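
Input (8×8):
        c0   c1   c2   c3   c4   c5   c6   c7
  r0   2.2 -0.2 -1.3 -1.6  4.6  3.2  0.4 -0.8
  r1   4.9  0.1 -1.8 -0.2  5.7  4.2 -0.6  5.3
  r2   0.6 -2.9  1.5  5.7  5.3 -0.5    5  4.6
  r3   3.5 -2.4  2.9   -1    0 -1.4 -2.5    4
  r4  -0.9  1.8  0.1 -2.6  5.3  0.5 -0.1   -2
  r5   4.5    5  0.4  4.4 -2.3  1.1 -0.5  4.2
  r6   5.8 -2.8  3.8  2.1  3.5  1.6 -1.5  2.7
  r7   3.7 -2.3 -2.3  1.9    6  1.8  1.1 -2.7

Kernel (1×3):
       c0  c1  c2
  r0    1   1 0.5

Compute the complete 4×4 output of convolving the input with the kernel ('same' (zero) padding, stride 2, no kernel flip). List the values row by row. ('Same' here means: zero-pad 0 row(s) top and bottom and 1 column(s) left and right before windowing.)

2.1 -2.3 4.6 3.2
-0.85 1.45 10.75 6.8
0 0.6 2.95 -0.6
4.4 2.05 6.4 1.45

Output[0,0]: The receptive field on the zero-padded input at this output position is [0 2.2 -0.2]. Elementwise product with the kernel and sum: 0·1 + 2.2·1 + -0.2·0.5.
Output[0,1]: The receptive field on the zero-padded input at this output position is [-0.2 -1.3 -1.6]. Elementwise product with the kernel and sum: -0.2·1 + -1.3·1 + -1.6·0.5.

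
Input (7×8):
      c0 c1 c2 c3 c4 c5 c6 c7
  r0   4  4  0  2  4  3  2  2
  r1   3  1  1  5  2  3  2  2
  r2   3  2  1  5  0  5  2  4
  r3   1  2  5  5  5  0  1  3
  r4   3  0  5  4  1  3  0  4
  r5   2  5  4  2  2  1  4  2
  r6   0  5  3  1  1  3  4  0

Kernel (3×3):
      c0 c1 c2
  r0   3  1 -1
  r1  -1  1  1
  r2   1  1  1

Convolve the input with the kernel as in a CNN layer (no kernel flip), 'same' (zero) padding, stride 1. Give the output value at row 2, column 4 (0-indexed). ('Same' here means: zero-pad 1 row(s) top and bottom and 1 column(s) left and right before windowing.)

The receptive field on the zero-padded input at this output position is [5 2 3 / 5 0 5 / 5 5 0]. Elementwise product with the kernel and sum: 5·3 + 2·1 + 3·-1 + 5·-1 + 0·1 + 5·1 + 5·1 + 5·1 + 0·1.

24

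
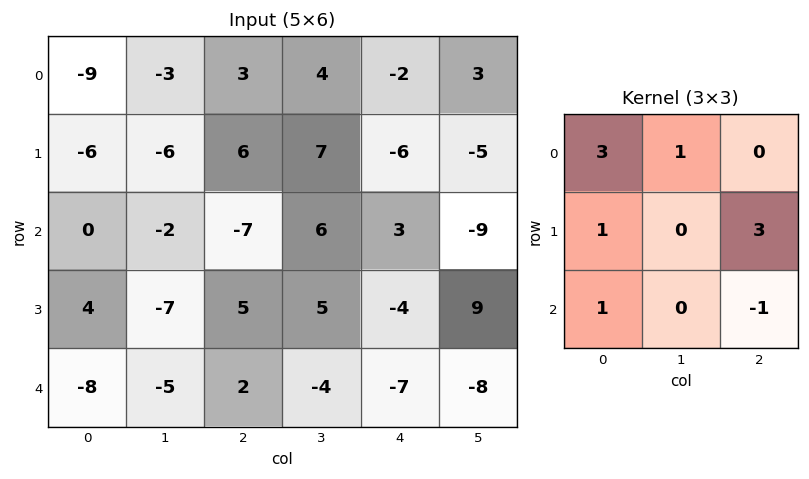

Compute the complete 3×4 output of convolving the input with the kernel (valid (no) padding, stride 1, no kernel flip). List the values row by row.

-11 1 -9 17
-46 -8 36 -10
7 -6 -13 57

Output[0,0]: The receptive field on the input at this output position is [-9 -3 3 / -6 -6 6 / 0 -2 -7]. Elementwise product with the kernel and sum: -9·3 + -3·1 + -6·1 + 6·3 + 0·1 + -7·-1.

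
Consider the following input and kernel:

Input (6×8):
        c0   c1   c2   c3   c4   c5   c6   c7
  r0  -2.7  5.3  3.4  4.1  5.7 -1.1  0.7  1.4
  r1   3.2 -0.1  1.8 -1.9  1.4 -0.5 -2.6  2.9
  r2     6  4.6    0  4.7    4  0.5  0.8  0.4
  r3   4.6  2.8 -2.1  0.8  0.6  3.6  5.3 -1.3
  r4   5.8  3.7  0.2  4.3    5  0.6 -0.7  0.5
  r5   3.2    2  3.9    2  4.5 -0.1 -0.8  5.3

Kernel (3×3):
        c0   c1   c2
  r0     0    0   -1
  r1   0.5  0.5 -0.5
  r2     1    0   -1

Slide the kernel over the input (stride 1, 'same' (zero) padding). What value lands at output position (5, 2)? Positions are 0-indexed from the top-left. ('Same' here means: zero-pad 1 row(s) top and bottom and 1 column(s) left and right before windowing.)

The receptive field on the zero-padded input at this output position is [3.7 0.2 4.3 / 2 3.9 2 / 0 0 0]. Elementwise product with the kernel and sum: 4.3·-1 + 2·0.5 + 3.9·0.5 + 2·-0.5 + 0·1 + 0·-1.

-2.35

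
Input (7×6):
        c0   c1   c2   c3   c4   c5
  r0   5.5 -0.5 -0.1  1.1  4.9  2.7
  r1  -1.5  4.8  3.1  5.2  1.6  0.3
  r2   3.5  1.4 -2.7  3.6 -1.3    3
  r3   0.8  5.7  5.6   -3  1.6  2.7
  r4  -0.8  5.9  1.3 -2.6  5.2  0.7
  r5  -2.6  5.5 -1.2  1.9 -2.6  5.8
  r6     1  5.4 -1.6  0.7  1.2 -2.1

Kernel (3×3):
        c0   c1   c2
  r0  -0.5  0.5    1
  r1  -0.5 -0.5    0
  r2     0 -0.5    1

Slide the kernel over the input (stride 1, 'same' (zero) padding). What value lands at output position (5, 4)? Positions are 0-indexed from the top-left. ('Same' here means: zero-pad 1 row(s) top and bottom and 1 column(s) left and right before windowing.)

2.25

The receptive field on the zero-padded input at this output position is [-2.6 5.2 0.7 / 1.9 -2.6 5.8 / 0.7 1.2 -2.1]. Elementwise product with the kernel and sum: -2.6·-0.5 + 5.2·0.5 + 0.7·1 + 1.9·-0.5 + -2.6·-0.5 + 1.2·-0.5 + -2.1·1.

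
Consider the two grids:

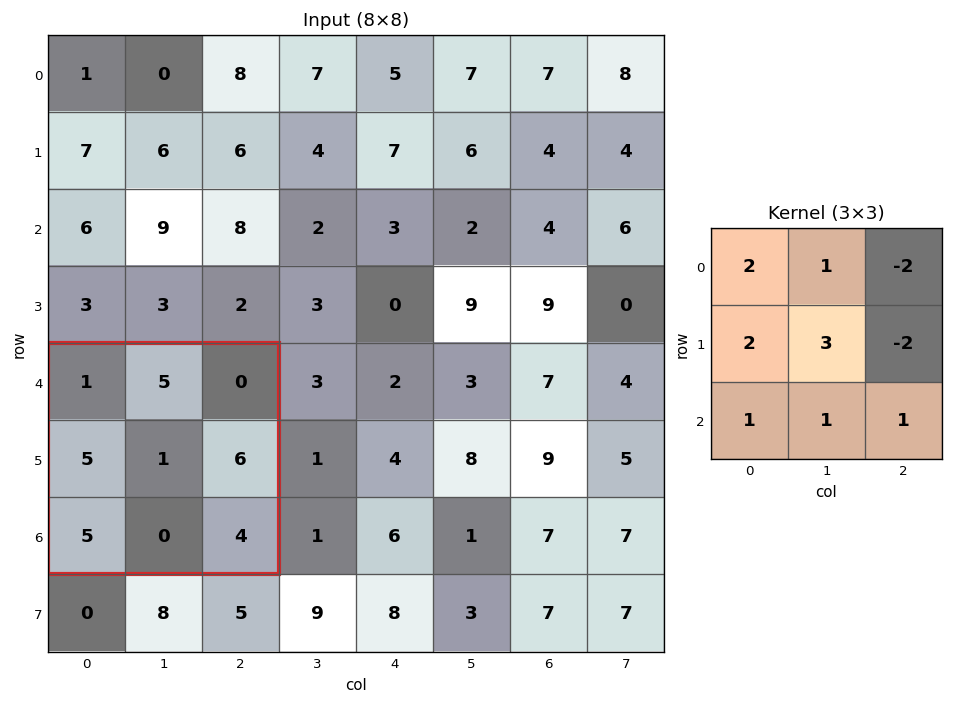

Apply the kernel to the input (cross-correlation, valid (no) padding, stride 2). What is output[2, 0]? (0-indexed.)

17

The receptive field on the input at this output position is [1 5 0 / 5 1 6 / 5 0 4]. Elementwise product with the kernel and sum: 1·2 + 5·1 + 0·-2 + 5·2 + 1·3 + 6·-2 + 5·1 + 0·1 + 4·1.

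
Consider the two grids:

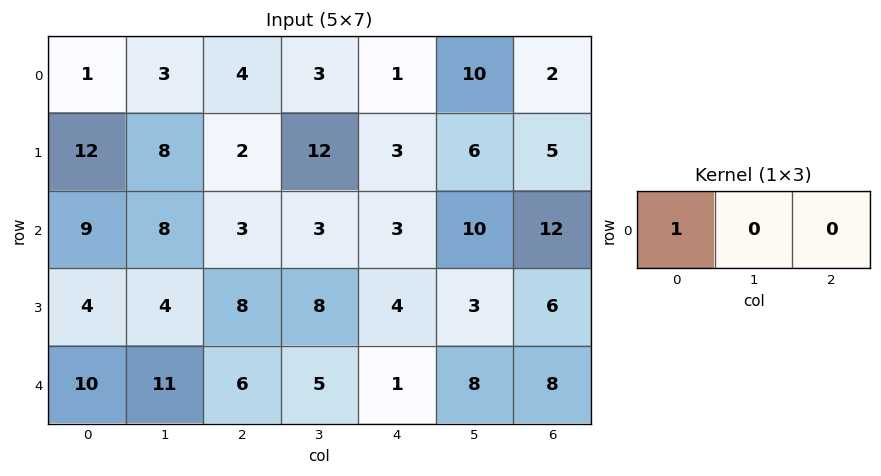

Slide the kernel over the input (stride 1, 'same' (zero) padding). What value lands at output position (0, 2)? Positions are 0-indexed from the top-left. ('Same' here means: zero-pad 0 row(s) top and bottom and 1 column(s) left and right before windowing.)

3

The receptive field on the zero-padded input at this output position is [3 4 3]. Elementwise product with the kernel and sum: 3·1.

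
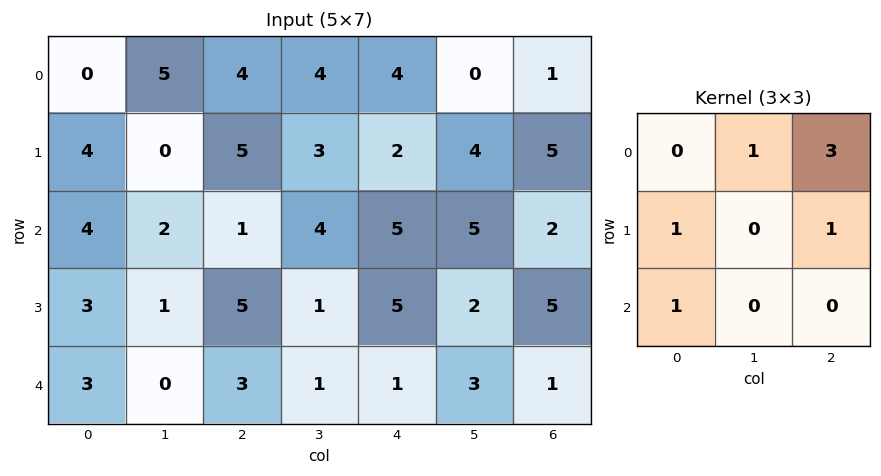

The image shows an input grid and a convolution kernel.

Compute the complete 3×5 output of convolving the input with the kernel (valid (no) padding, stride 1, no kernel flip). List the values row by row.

Output[0,0]: The receptive field on the input at this output position is [0 5 4 / 4 0 5 / 4 2 1]. Elementwise product with the kernel and sum: 5·1 + 4·3 + 4·1 + 5·1 + 4·1.
Output[0,1]: The receptive field on the input at this output position is [5 4 4 / 0 5 3 / 2 1 4]. Elementwise product with the kernel and sum: 4·1 + 4·3 + 0·1 + 3·1 + 2·1.

30 21 24 15 15
23 21 20 24 31
16 15 32 24 22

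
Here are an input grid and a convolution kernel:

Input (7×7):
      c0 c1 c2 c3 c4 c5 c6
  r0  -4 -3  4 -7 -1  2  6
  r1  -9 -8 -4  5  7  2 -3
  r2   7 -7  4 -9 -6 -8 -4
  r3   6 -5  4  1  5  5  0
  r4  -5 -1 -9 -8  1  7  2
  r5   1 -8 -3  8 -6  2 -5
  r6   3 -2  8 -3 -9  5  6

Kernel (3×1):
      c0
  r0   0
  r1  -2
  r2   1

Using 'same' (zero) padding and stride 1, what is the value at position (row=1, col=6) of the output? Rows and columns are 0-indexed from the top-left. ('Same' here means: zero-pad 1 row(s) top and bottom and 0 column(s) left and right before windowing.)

The receptive field on the zero-padded input at this output position is [6 / -3 / -4]. Elementwise product with the kernel and sum: -3·-2 + -4·1.

2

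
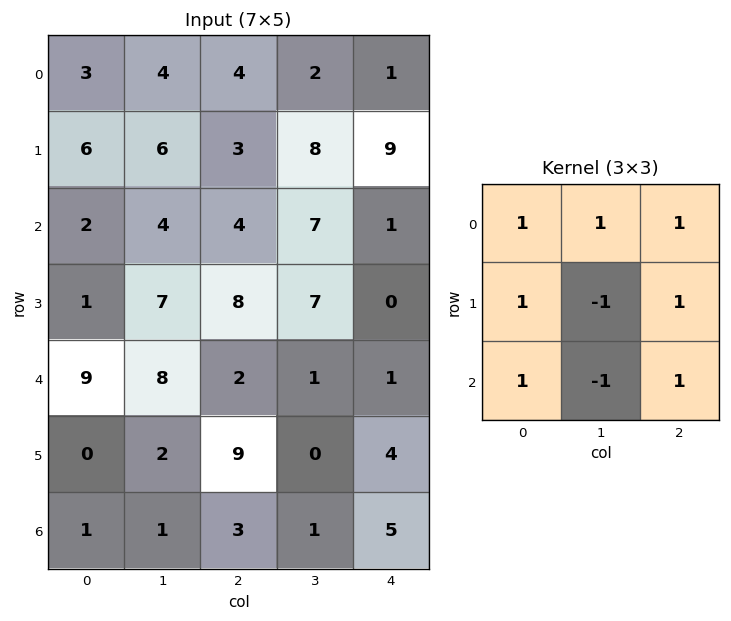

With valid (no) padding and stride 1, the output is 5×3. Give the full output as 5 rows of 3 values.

16 28 9
19 30 19
15 28 15
26 22 30
29 3 24

Output[0,0]: The receptive field on the input at this output position is [3 4 4 / 6 6 3 / 2 4 4]. Elementwise product with the kernel and sum: 3·1 + 4·1 + 4·1 + 6·1 + 6·-1 + 3·1 + 2·1 + 4·-1 + 4·1.
Output[0,1]: The receptive field on the input at this output position is [4 4 2 / 6 3 8 / 4 4 7]. Elementwise product with the kernel and sum: 4·1 + 4·1 + 2·1 + 6·1 + 3·-1 + 8·1 + 4·1 + 4·-1 + 7·1.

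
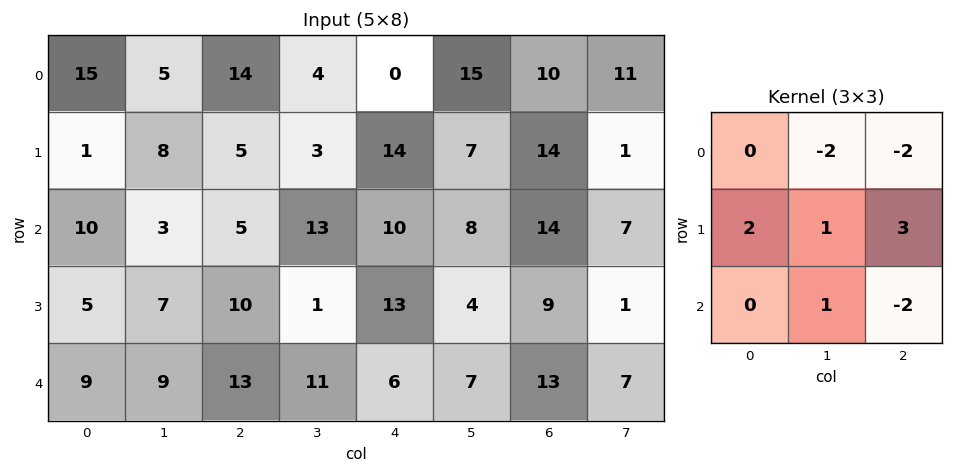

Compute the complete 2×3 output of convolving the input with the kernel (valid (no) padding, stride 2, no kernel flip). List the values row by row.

Output[0,0]: The receptive field on the input at this output position is [15 5 14 / 1 8 5 / 10 3 5]. Elementwise product with the kernel and sum: 5·-2 + 14·-2 + 1·2 + 8·1 + 5·3 + 3·1 + 5·-2.

-20 40 7
14 13 -6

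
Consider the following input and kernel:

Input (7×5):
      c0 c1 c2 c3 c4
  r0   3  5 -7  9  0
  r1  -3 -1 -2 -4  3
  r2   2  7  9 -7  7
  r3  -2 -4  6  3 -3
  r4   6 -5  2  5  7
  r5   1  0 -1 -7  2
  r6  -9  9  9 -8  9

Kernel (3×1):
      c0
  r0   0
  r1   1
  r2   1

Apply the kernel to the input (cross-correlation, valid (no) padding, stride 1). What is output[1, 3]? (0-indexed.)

-4

The receptive field on the input at this output position is [-4 / -7 / 3]. Elementwise product with the kernel and sum: -7·1 + 3·1.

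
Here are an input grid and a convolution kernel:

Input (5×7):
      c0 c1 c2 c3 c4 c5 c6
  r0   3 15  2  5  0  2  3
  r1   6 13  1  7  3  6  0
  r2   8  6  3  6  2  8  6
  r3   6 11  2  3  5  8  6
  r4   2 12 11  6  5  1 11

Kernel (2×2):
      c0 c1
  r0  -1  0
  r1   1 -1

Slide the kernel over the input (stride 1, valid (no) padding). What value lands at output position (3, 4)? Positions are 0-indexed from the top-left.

The receptive field on the input at this output position is [5 8 / 5 1]. Elementwise product with the kernel and sum: 5·-1 + 5·1 + 1·-1.

-1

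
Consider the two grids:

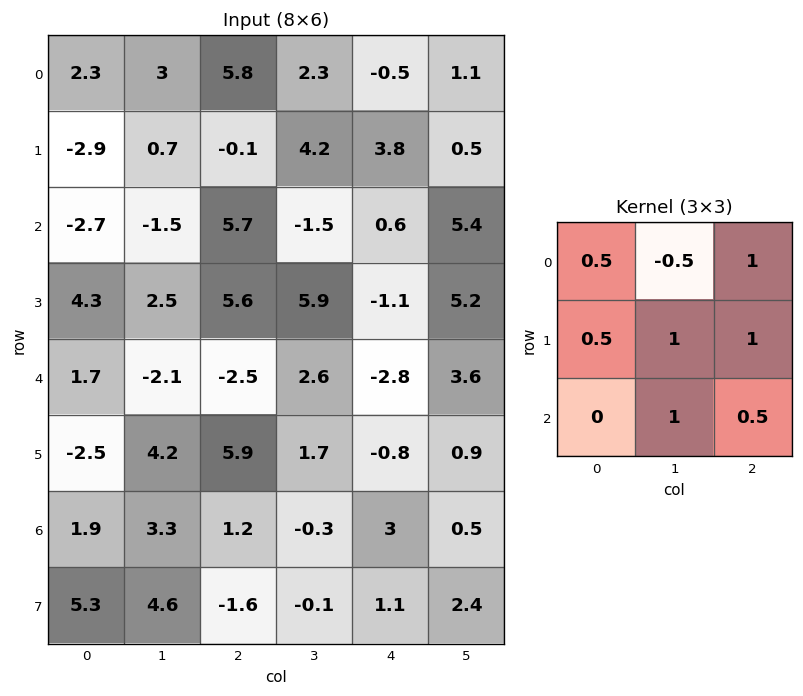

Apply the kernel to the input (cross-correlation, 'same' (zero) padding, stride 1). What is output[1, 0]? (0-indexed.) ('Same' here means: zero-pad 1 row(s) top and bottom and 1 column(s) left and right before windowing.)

-3.8

The receptive field on the zero-padded input at this output position is [0 2.3 3 / 0 -2.9 0.7 / 0 -2.7 -1.5]. Elementwise product with the kernel and sum: 0·0.5 + 2.3·-0.5 + 3·1 + 0·0.5 + -2.9·1 + 0.7·1 + -2.7·1 + -1.5·0.5.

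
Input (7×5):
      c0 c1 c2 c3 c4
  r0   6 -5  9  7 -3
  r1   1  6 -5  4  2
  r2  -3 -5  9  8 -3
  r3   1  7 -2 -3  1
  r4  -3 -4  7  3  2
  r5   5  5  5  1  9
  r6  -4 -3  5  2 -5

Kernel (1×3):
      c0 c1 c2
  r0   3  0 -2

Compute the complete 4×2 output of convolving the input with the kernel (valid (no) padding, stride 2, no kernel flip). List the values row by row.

Output[0,0]: The receptive field on the input at this output position is [6 -5 9]. Elementwise product with the kernel and sum: 6·3 + 9·-2.
Output[0,1]: The receptive field on the input at this output position is [9 7 -3]. Elementwise product with the kernel and sum: 9·3 + -3·-2.

0 33
-27 33
-23 17
-22 25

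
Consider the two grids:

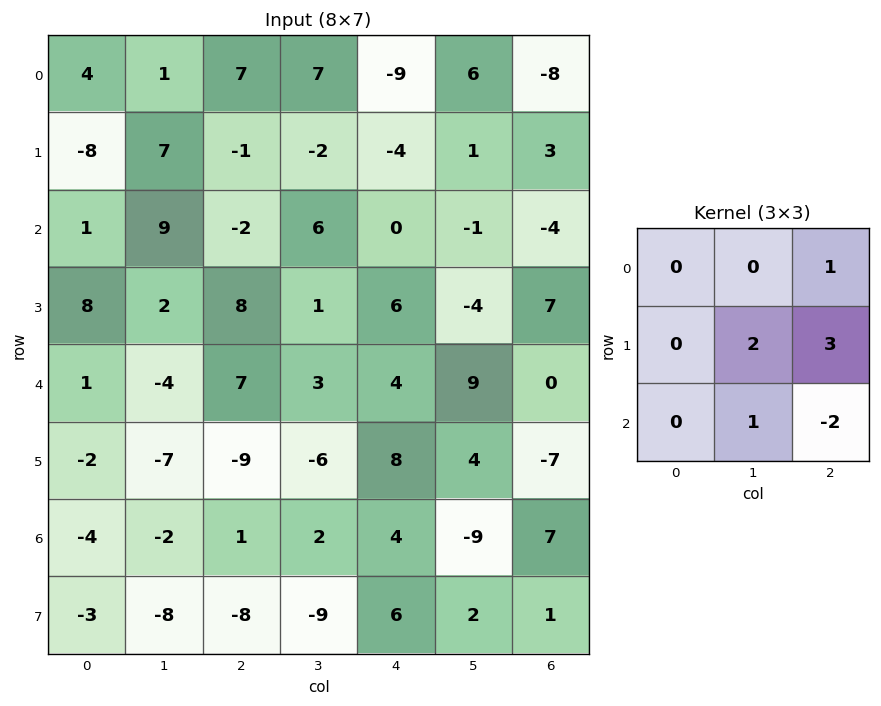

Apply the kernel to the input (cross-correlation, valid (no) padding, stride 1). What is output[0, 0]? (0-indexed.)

The receptive field on the input at this output position is [4 1 7 / -8 7 -1 / 1 9 -2]. Elementwise product with the kernel and sum: 7·1 + 7·2 + -1·3 + 9·1 + -2·-2.

31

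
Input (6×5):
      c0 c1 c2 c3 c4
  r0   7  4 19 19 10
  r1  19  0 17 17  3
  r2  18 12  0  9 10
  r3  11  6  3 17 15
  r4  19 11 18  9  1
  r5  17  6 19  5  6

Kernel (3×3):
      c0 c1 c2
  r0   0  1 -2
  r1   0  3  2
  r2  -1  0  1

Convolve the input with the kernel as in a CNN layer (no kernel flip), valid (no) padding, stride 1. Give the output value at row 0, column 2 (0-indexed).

66

The receptive field on the input at this output position is [19 19 10 / 17 17 3 / 0 9 10]. Elementwise product with the kernel and sum: 19·1 + 10·-2 + 17·3 + 3·2 + 0·-1 + 10·1.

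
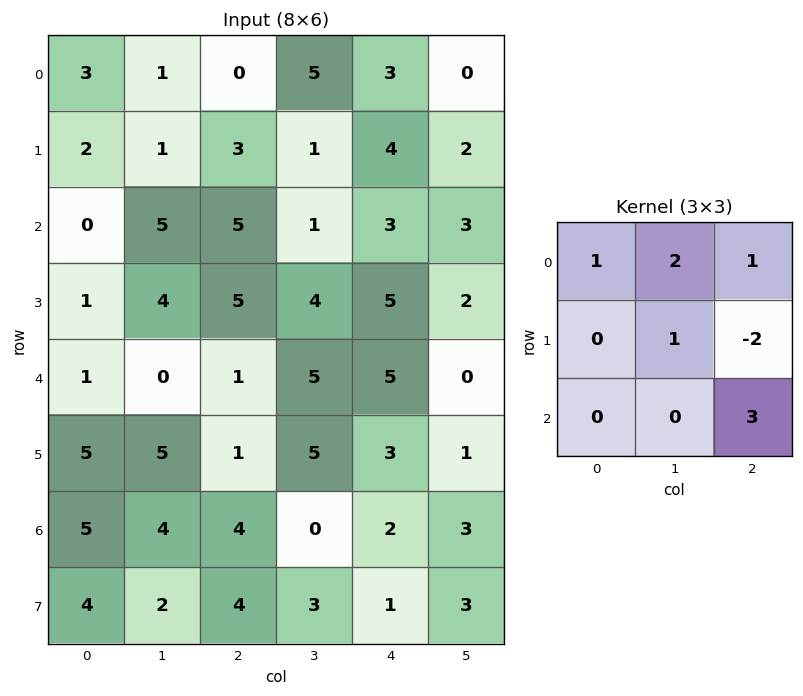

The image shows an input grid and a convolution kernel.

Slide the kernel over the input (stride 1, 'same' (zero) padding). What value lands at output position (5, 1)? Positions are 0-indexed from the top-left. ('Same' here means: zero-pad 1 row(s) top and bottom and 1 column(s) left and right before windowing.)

The receptive field on the zero-padded input at this output position is [1 0 1 / 5 5 1 / 5 4 4]. Elementwise product with the kernel and sum: 1·1 + 0·2 + 1·1 + 5·1 + 1·-2 + 4·3.

17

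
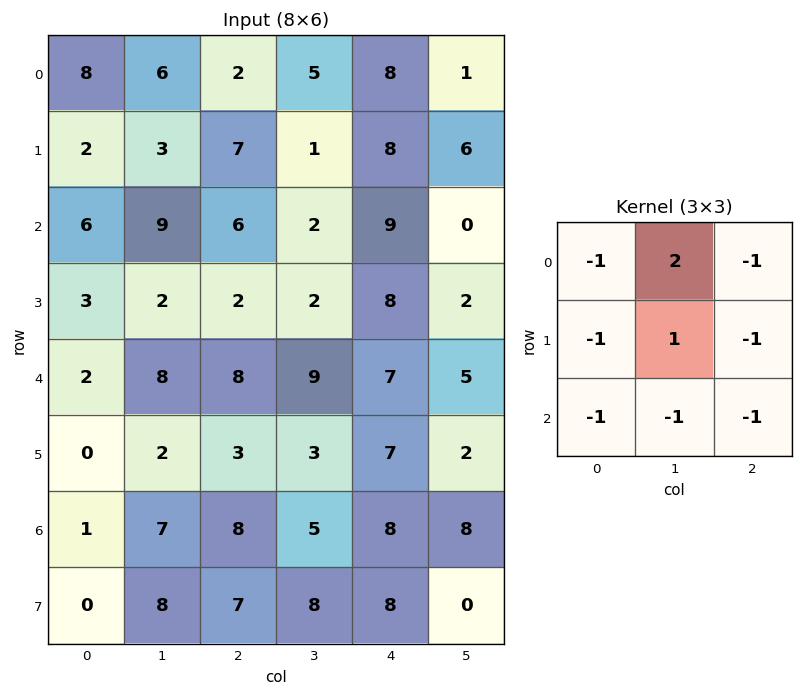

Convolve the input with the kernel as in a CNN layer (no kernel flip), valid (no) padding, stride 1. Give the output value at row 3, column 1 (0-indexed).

The receptive field on the input at this output position is [2 2 2 / 8 8 9 / 2 3 3]. Elementwise product with the kernel and sum: 2·-1 + 2·2 + 2·-1 + 8·-1 + 8·1 + 9·-1 + 2·-1 + 3·-1 + 3·-1.

-17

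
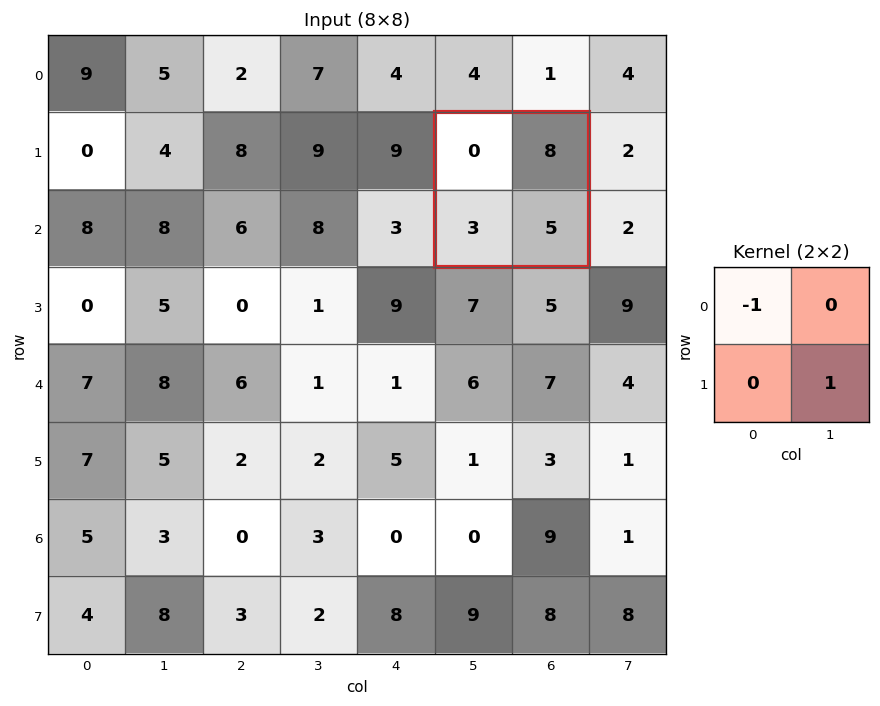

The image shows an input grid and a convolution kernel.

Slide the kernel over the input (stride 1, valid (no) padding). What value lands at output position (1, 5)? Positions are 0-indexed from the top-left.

5

The receptive field on the input at this output position is [0 8 / 3 5]. Elementwise product with the kernel and sum: 0·-1 + 5·1.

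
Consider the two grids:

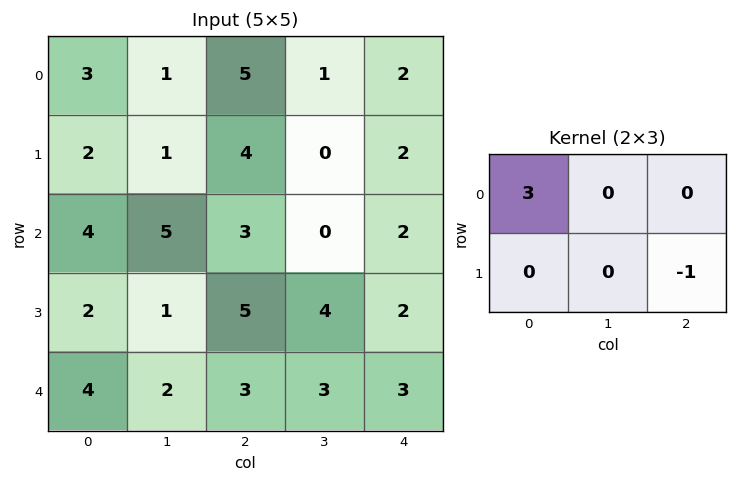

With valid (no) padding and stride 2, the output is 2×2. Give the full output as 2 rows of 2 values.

5 13
7 7

Output[0,0]: The receptive field on the input at this output position is [3 1 5 / 2 1 4]. Elementwise product with the kernel and sum: 3·3 + 4·-1.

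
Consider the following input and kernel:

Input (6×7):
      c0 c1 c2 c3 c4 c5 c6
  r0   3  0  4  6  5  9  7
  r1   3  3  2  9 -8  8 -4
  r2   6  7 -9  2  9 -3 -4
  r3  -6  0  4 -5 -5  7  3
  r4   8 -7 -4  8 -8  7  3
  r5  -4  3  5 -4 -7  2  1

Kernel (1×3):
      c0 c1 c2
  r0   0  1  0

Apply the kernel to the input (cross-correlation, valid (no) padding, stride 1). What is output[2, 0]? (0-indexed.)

7

The receptive field on the input at this output position is [6 7 -9]. Elementwise product with the kernel and sum: 7·1.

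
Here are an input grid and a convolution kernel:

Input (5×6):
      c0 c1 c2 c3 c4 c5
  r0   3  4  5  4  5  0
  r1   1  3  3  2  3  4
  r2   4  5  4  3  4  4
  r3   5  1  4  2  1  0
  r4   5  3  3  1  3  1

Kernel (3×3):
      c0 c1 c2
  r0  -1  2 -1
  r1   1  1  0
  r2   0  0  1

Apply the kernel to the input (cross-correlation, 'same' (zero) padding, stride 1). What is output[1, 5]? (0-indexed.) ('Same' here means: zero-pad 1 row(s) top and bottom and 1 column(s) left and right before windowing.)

2

The receptive field on the zero-padded input at this output position is [5 0 0 / 3 4 0 / 4 4 0]. Elementwise product with the kernel and sum: 5·-1 + 0·2 + 0·-1 + 3·1 + 4·1 + 0·1.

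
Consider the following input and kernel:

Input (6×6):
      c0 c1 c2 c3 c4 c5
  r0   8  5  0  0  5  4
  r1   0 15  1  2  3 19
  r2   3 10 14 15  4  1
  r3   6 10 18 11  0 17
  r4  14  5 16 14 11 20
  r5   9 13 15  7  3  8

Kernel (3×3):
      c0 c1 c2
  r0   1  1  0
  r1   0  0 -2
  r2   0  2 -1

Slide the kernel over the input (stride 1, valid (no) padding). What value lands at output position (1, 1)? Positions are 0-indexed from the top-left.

The receptive field on the input at this output position is [15 1 2 / 10 14 15 / 10 18 11]. Elementwise product with the kernel and sum: 15·1 + 1·1 + 15·-2 + 18·2 + 11·-1.

11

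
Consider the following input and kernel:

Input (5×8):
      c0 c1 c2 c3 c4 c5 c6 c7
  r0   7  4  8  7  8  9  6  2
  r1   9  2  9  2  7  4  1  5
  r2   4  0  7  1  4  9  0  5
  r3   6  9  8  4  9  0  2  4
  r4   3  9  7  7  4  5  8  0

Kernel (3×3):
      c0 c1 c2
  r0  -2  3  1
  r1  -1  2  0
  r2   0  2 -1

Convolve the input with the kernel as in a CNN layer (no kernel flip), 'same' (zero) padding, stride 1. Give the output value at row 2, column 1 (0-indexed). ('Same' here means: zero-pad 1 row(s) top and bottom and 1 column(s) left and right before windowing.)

The receptive field on the zero-padded input at this output position is [9 2 9 / 4 0 7 / 6 9 8]. Elementwise product with the kernel and sum: 9·-2 + 2·3 + 9·1 + 4·-1 + 0·2 + 9·2 + 8·-1.

3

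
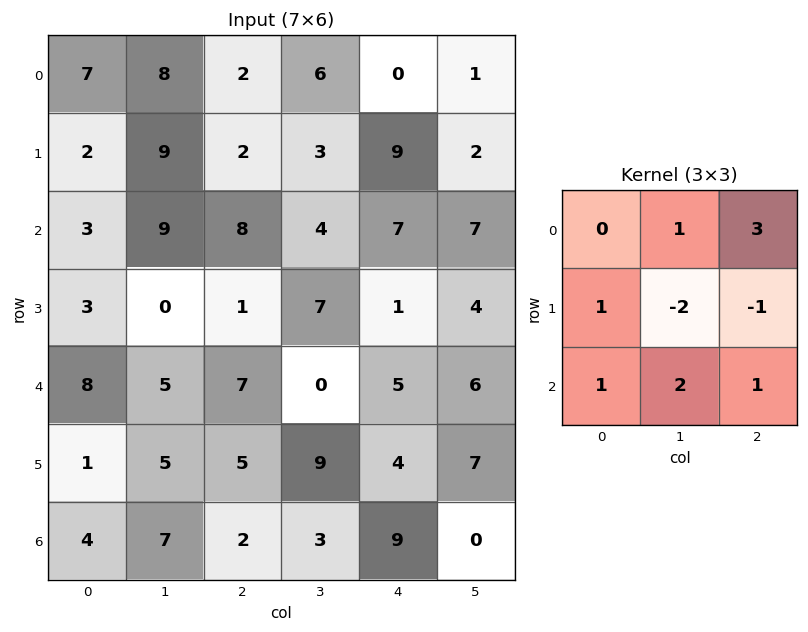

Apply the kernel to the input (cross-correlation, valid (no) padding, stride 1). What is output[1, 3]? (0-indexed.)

11

The receptive field on the input at this output position is [3 9 2 / 4 7 7 / 7 1 4]. Elementwise product with the kernel and sum: 9·1 + 2·3 + 4·1 + 7·-2 + 7·-1 + 7·1 + 1·2 + 4·1.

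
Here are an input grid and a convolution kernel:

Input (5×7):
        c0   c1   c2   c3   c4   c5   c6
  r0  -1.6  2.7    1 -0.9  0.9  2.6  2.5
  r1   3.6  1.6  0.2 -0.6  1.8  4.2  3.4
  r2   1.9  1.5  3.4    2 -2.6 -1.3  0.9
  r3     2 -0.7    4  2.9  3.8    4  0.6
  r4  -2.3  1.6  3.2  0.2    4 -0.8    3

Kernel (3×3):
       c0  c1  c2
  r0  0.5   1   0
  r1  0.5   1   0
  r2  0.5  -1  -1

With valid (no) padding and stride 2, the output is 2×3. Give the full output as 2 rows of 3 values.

1.35 1.4 7.25
-3.2 6 3.1

Output[0,0]: The receptive field on the input at this output position is [-1.6 2.7 1 / 3.6 1.6 0.2 / 1.9 1.5 3.4]. Elementwise product with the kernel and sum: -1.6·0.5 + 2.7·1 + 3.6·0.5 + 1.6·1 + 1.9·0.5 + 1.5·-1 + 3.4·-1.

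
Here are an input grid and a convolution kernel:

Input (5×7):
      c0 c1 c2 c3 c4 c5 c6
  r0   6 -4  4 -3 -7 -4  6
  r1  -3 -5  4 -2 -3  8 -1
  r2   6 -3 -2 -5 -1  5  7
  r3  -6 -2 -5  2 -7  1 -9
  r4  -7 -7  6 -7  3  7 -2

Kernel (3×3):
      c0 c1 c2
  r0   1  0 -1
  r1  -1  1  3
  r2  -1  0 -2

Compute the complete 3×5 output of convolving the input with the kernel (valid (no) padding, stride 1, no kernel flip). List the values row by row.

Output[0,0]: The receptive field on the input at this output position is [6 -4 4 / -3 -5 4 / 6 -3 -2]. Elementwise product with the kernel and sum: 6·1 + 4·-1 + -3·-1 + -5·1 + 4·3 + 6·-1 + -2·-2.
Output[0,1]: The receptive field on the input at this output position is [-4 4 -3 / -5 4 -2 / -3 -2 -5]. Elementwise product with the kernel and sum: -4·1 + -3·-1 + -5·-1 + 4·1 + -2·3 + -3·-1 + -5·-2.

10 15 0 19 -18
-6 -19 20 5 50
-8 26 -27 -23 -26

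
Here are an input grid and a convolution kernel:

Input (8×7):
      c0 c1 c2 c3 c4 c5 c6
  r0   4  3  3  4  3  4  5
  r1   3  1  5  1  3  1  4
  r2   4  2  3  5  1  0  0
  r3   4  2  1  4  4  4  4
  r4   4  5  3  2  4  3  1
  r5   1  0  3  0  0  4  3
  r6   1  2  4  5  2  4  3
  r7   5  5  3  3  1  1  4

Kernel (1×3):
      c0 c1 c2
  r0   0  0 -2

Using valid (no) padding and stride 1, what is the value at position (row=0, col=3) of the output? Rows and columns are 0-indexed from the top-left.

-8

The receptive field on the input at this output position is [4 3 4]. Elementwise product with the kernel and sum: 4·-2.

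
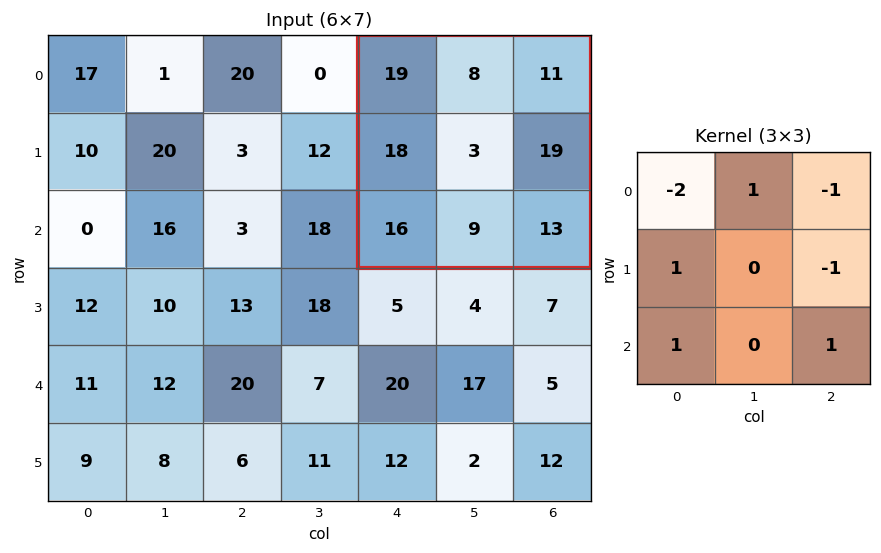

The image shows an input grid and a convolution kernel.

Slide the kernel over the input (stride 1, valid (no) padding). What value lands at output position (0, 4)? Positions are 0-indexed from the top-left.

The receptive field on the input at this output position is [19 8 11 / 18 3 19 / 16 9 13]. Elementwise product with the kernel and sum: 19·-2 + 8·1 + 11·-1 + 18·1 + 19·-1 + 16·1 + 13·1.

-13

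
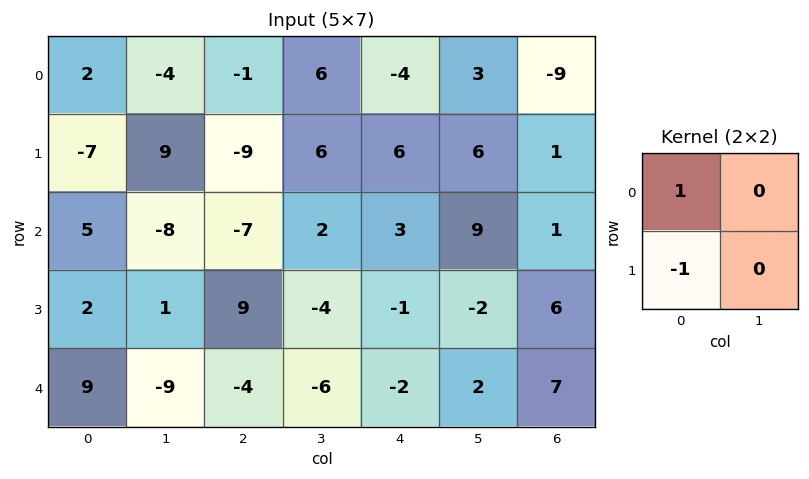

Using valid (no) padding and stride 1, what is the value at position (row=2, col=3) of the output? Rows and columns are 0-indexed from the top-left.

6

The receptive field on the input at this output position is [2 3 / -4 -1]. Elementwise product with the kernel and sum: 2·1 + -4·-1.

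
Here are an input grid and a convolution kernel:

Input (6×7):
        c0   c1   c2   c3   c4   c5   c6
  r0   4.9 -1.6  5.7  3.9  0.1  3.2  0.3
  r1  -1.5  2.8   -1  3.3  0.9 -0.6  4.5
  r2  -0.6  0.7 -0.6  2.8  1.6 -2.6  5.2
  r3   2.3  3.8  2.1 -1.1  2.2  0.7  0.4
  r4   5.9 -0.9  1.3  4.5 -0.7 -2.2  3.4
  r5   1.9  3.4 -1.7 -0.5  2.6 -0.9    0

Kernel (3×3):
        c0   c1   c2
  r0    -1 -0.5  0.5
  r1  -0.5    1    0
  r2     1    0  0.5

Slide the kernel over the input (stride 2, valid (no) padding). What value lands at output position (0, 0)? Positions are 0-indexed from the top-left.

The receptive field on the input at this output position is [4.9 -1.6 5.7 / -1.5 2.8 -1 / -0.6 0.7 -0.6]. Elementwise product with the kernel and sum: 4.9·-1 + -1.6·-0.5 + 5.7·0.5 + -1.5·-0.5 + 2.8·1 + -0.6·1 + -0.6·0.5.

1.4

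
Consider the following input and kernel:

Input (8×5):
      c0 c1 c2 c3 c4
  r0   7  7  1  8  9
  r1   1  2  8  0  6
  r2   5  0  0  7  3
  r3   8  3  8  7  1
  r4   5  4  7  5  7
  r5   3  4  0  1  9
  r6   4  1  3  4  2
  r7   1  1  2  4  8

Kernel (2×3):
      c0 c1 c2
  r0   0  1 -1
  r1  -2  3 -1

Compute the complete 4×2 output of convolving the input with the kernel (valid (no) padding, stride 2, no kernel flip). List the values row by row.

Output[0,0]: The receptive field on the input at this output position is [7 7 1 / 1 2 8]. Elementwise product with the kernel and sum: 7·1 + 1·-1 + 1·-2 + 2·3 + 8·-1.
Output[0,1]: The receptive field on the input at this output position is [1 8 9 / 8 0 6]. Elementwise product with the kernel and sum: 8·1 + 9·-1 + 8·-2 + 0·3 + 6·-1.

2 -23
-15 8
3 -8
-3 2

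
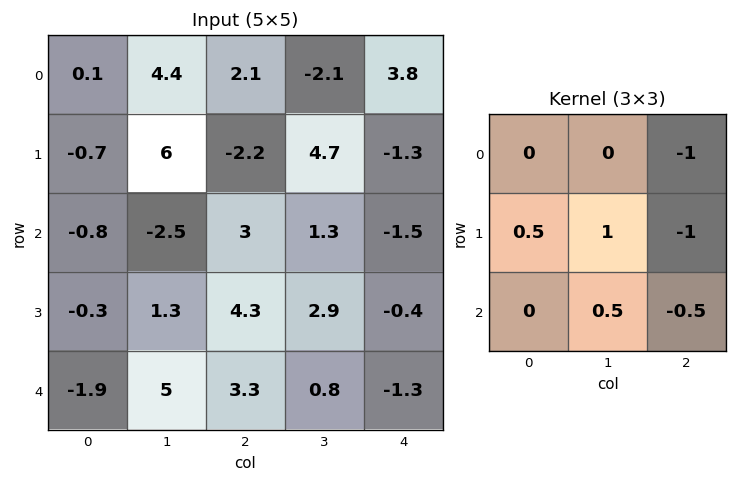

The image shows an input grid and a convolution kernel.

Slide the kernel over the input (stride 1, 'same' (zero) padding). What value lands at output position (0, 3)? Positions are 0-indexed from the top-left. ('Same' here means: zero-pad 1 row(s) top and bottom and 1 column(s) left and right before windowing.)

-1.85

The receptive field on the zero-padded input at this output position is [0 0 0 / 2.1 -2.1 3.8 / -2.2 4.7 -1.3]. Elementwise product with the kernel and sum: 0·-1 + 2.1·0.5 + -2.1·1 + 3.8·-1 + 4.7·0.5 + -1.3·-0.5.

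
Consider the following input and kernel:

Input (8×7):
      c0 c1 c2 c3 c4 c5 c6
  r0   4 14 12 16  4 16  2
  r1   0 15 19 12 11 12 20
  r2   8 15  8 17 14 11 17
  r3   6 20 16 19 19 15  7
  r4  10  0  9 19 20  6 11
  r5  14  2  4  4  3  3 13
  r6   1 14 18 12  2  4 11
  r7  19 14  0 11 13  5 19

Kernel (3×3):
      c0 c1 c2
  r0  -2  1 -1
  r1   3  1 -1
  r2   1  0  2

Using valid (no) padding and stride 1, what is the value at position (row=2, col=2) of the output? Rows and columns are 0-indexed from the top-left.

The receptive field on the input at this output position is [8 17 14 / 16 19 19 / 9 19 20]. Elementwise product with the kernel and sum: 8·-2 + 17·1 + 14·-1 + 16·3 + 19·1 + 19·-1 + 9·1 + 20·2.

84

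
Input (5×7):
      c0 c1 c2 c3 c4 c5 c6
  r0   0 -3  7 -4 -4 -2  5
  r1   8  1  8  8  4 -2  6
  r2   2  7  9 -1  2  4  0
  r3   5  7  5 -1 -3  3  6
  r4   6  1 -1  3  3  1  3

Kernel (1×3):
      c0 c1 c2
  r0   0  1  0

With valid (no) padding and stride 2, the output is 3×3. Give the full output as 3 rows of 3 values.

-3 -4 -2
7 -1 4
1 3 1

Output[0,0]: The receptive field on the input at this output position is [0 -3 7]. Elementwise product with the kernel and sum: -3·1.
Output[0,1]: The receptive field on the input at this output position is [7 -4 -4]. Elementwise product with the kernel and sum: -4·1.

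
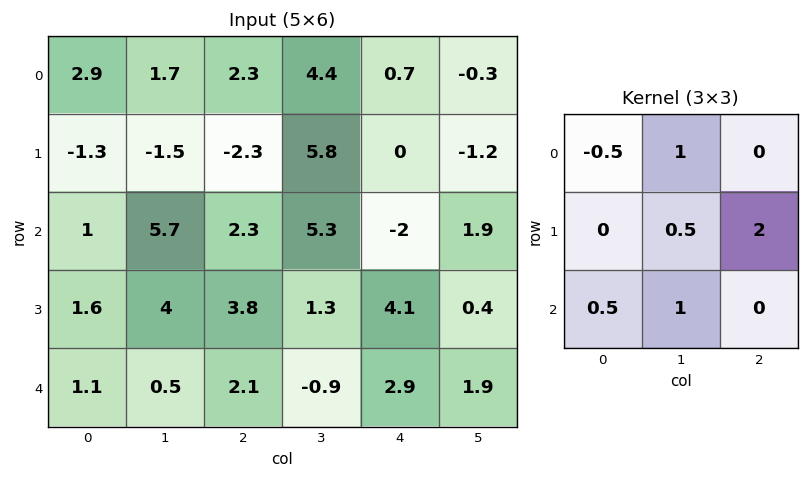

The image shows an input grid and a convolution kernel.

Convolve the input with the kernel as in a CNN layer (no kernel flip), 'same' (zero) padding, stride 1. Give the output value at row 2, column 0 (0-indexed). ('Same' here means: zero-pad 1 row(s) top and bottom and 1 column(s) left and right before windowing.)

The receptive field on the zero-padded input at this output position is [0 -1.3 -1.5 / 0 1 5.7 / 0 1.6 4]. Elementwise product with the kernel and sum: 0·-0.5 + -1.3·1 + 1·0.5 + 5.7·2 + 0·0.5 + 1.6·1.

12.2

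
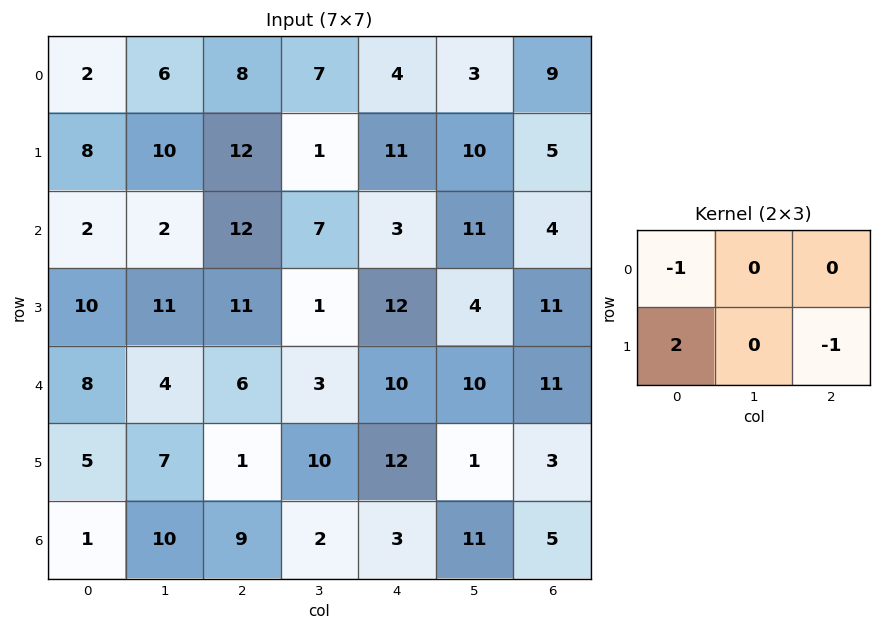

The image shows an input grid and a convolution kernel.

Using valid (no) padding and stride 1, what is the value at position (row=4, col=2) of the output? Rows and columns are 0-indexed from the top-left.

-16

The receptive field on the input at this output position is [6 3 10 / 1 10 12]. Elementwise product with the kernel and sum: 6·-1 + 1·2 + 12·-1.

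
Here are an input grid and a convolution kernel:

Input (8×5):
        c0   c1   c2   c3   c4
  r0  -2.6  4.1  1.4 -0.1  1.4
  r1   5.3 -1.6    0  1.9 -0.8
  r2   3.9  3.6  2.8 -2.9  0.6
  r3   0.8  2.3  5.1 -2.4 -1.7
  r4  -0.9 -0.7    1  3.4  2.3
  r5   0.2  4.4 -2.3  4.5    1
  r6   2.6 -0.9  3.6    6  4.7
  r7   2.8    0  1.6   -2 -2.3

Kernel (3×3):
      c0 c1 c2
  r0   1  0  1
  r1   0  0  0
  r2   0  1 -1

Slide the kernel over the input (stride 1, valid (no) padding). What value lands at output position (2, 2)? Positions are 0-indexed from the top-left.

4.5

The receptive field on the input at this output position is [2.8 -2.9 0.6 / 5.1 -2.4 -1.7 / 1 3.4 2.3]. Elementwise product with the kernel and sum: 2.8·1 + 0.6·1 + 3.4·1 + 2.3·-1.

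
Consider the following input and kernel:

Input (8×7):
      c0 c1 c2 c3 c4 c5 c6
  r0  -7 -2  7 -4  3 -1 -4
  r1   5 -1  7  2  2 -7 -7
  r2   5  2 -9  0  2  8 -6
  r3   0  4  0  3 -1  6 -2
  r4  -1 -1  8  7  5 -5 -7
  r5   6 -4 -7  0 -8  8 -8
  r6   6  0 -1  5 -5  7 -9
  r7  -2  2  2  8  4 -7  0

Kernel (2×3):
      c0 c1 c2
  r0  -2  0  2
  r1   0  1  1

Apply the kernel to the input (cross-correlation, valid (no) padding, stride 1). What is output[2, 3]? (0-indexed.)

The receptive field on the input at this output position is [0 2 8 / 3 -1 6]. Elementwise product with the kernel and sum: 0·-2 + 8·2 + -1·1 + 6·1.

21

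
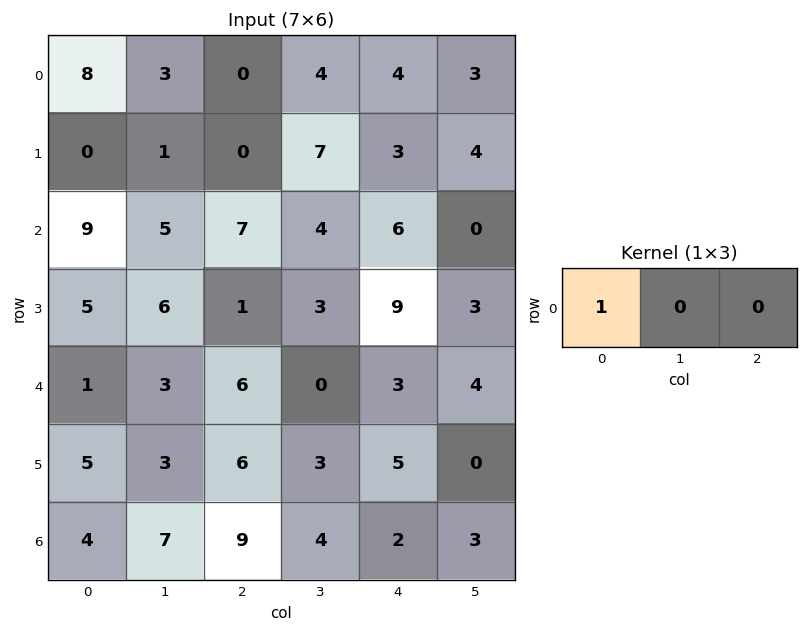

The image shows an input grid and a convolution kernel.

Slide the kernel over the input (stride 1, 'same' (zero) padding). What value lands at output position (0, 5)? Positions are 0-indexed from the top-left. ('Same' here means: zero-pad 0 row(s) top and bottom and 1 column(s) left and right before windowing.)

The receptive field on the zero-padded input at this output position is [4 3 0]. Elementwise product with the kernel and sum: 4·1.

4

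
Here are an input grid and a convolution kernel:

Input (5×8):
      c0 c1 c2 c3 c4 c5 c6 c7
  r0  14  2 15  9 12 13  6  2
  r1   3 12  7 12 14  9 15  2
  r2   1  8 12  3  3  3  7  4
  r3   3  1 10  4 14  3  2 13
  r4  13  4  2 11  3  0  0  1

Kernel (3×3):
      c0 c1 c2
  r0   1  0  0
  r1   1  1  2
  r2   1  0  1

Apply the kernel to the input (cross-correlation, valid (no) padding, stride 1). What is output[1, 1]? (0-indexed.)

The receptive field on the input at this output position is [12 7 12 / 8 12 3 / 1 10 4]. Elementwise product with the kernel and sum: 12·1 + 8·1 + 12·1 + 3·2 + 1·1 + 4·1.

43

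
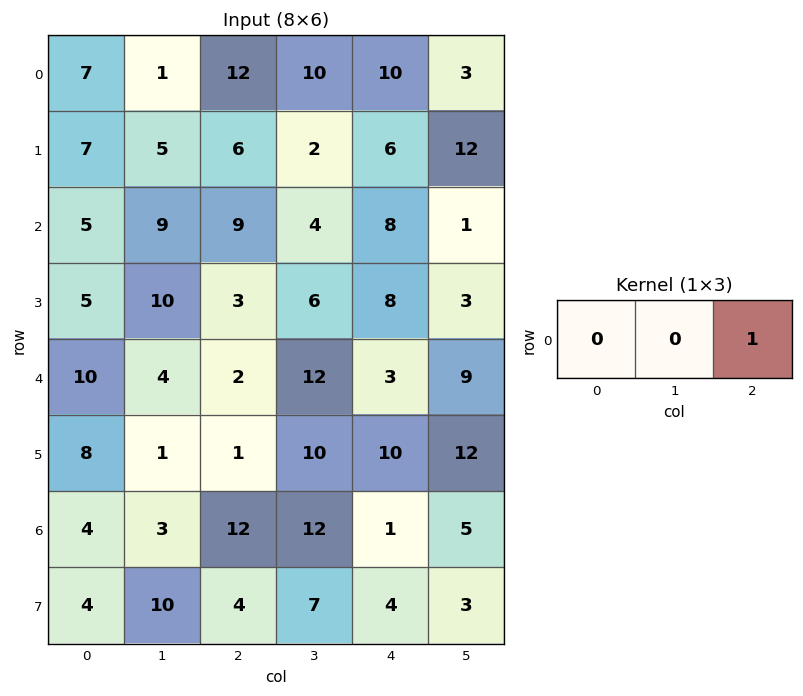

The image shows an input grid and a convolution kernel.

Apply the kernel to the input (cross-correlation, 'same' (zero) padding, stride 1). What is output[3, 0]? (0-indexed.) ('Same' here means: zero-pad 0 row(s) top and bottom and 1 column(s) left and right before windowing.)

The receptive field on the zero-padded input at this output position is [0 5 10]. Elementwise product with the kernel and sum: 10·1.

10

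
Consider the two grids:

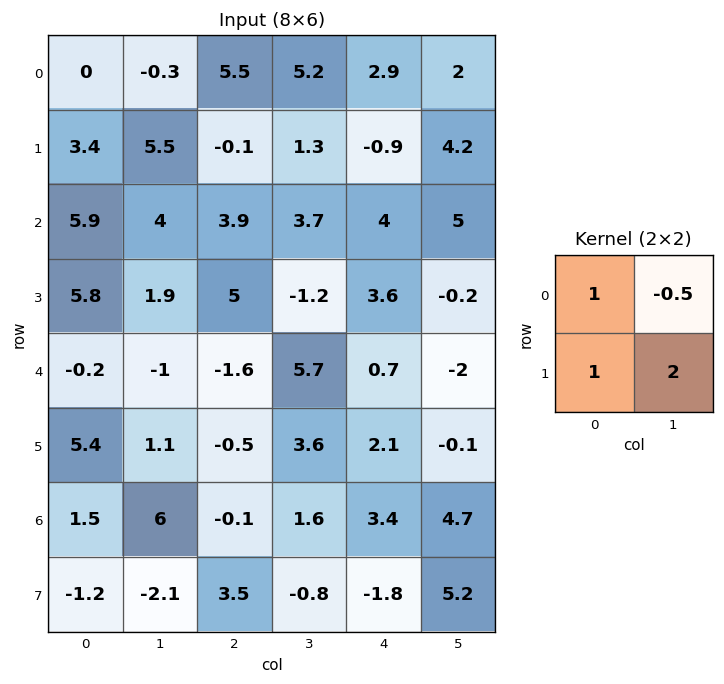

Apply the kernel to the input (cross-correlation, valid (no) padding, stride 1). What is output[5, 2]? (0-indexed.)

The receptive field on the input at this output position is [-0.5 3.6 / -0.1 1.6]. Elementwise product with the kernel and sum: -0.5·1 + 3.6·-0.5 + -0.1·1 + 1.6·2.

0.8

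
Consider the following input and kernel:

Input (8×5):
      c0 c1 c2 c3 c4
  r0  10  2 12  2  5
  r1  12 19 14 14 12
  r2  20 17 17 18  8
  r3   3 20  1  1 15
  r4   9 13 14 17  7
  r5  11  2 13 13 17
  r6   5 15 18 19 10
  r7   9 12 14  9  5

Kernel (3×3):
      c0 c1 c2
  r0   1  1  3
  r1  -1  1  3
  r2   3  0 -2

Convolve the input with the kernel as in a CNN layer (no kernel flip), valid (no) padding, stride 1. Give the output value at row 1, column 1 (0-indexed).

187

The receptive field on the input at this output position is [19 14 14 / 17 17 18 / 20 1 1]. Elementwise product with the kernel and sum: 19·1 + 14·1 + 14·3 + 17·-1 + 17·1 + 18·3 + 20·3 + 1·-2.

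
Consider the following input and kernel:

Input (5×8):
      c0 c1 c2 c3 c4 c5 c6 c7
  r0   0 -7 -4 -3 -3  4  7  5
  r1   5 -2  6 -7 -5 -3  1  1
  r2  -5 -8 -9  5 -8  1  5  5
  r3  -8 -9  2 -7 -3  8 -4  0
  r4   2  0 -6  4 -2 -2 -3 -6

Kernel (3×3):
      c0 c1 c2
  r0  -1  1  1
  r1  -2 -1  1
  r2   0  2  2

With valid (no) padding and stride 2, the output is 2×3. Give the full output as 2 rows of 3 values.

Output[0,0]: The receptive field on the input at this output position is [0 -7 -4 / 5 -2 6 / -5 -8 -9]. Elementwise product with the kernel and sum: 0·-1 + -7·1 + -4·1 + 5·-2 + -2·-1 + 6·1 + -8·2 + -9·2.

-47 -18 40
3 10 -2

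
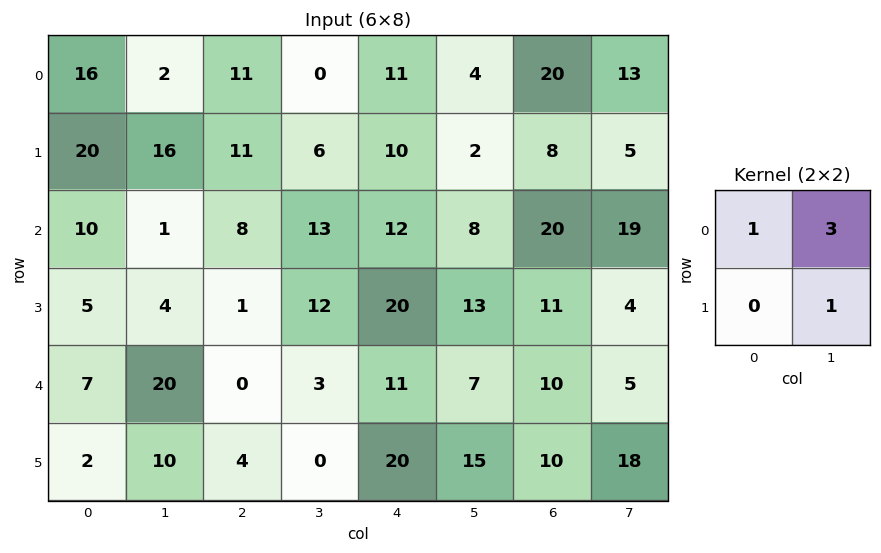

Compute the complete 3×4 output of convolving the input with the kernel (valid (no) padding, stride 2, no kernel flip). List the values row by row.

Output[0,0]: The receptive field on the input at this output position is [16 2 / 20 16]. Elementwise product with the kernel and sum: 16·1 + 2·3 + 16·1.
Output[0,1]: The receptive field on the input at this output position is [11 0 / 11 6]. Elementwise product with the kernel and sum: 11·1 + 0·3 + 6·1.

38 17 25 64
17 59 49 81
77 9 47 43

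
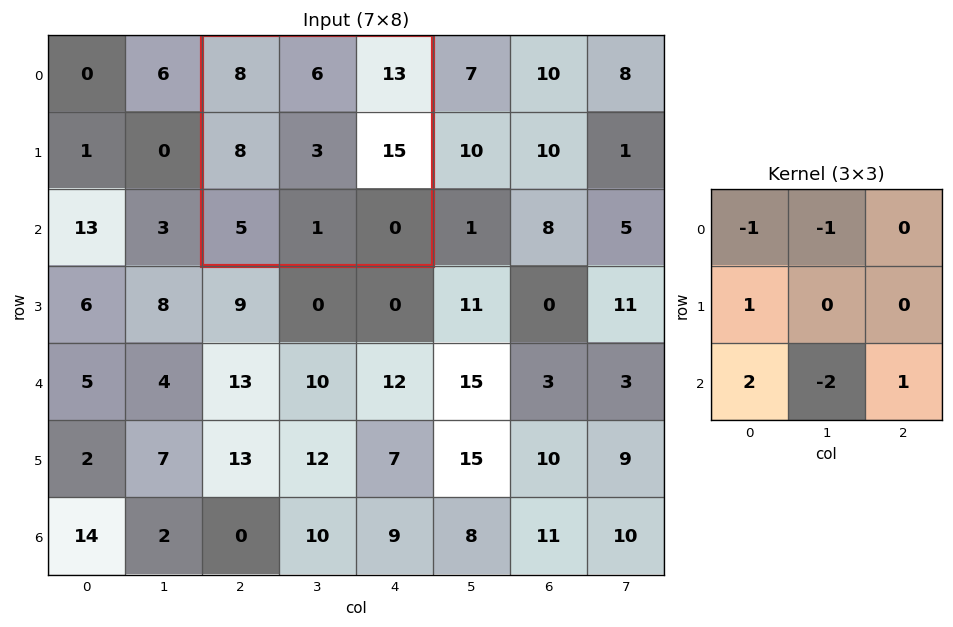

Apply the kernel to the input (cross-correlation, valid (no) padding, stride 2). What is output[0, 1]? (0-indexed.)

2

The receptive field on the input at this output position is [8 6 13 / 8 3 15 / 5 1 0]. Elementwise product with the kernel and sum: 8·-1 + 6·-1 + 8·1 + 5·2 + 1·-2 + 0·1.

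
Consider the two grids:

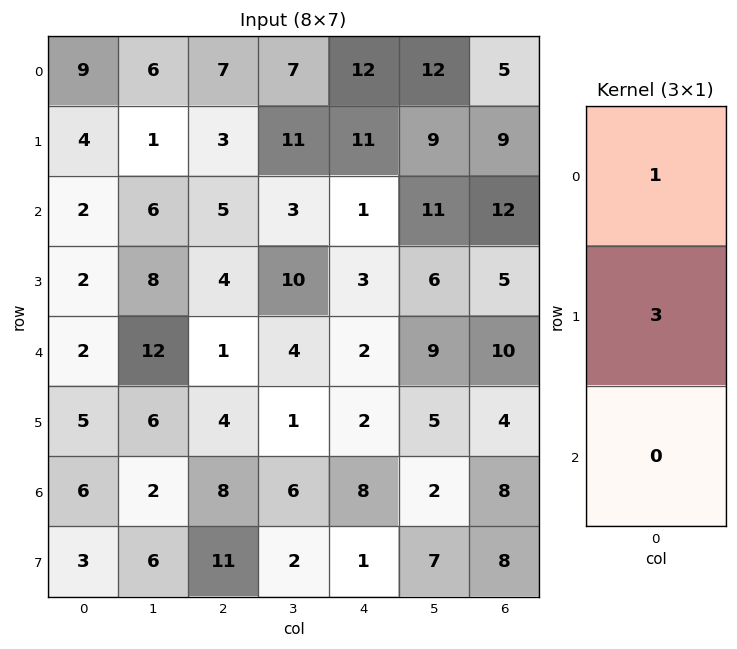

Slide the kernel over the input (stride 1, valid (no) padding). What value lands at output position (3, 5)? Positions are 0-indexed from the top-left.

33

The receptive field on the input at this output position is [6 / 9 / 5]. Elementwise product with the kernel and sum: 6·1 + 9·3.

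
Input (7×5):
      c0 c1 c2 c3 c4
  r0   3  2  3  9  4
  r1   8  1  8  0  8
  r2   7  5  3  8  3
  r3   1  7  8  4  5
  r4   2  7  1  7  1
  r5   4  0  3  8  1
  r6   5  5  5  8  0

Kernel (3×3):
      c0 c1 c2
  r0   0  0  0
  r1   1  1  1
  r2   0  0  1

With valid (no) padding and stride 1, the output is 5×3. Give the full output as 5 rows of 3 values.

20 17 19
23 20 19
17 26 18
13 23 10
12 19 12

Output[0,0]: The receptive field on the input at this output position is [3 2 3 / 8 1 8 / 7 5 3]. Elementwise product with the kernel and sum: 8·1 + 1·1 + 8·1 + 3·1.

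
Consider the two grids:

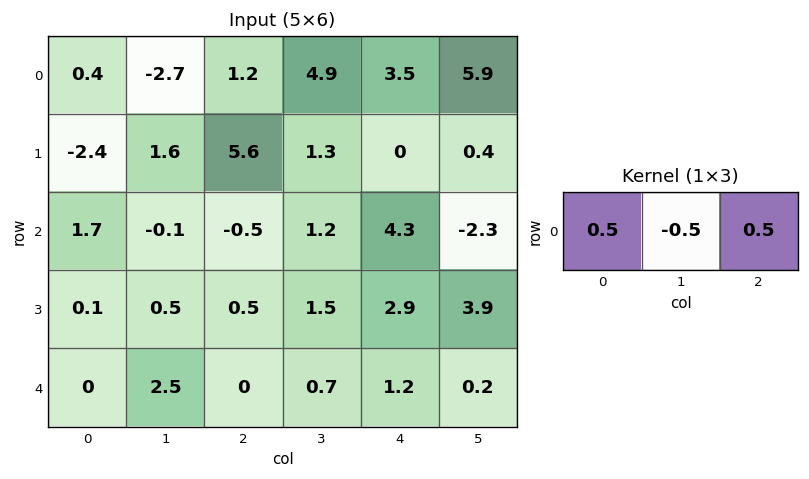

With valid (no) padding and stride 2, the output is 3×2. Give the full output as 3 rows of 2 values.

Output[0,0]: The receptive field on the input at this output position is [0.4 -2.7 1.2]. Elementwise product with the kernel and sum: 0.4·0.5 + -2.7·-0.5 + 1.2·0.5.

2.15 -0.1
0.65 1.3
-1.25 0.25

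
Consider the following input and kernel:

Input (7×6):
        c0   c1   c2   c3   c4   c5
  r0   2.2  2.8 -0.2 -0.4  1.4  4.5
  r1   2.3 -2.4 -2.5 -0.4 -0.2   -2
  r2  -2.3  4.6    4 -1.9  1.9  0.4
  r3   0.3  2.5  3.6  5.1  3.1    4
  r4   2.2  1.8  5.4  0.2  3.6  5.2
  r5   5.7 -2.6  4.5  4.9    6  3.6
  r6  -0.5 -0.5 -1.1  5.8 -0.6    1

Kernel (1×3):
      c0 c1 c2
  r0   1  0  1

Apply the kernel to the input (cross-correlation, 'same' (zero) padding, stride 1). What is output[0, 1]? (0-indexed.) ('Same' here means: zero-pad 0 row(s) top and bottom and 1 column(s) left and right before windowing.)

The receptive field on the zero-padded input at this output position is [2.2 2.8 -0.2]. Elementwise product with the kernel and sum: 2.2·1 + -0.2·1.

2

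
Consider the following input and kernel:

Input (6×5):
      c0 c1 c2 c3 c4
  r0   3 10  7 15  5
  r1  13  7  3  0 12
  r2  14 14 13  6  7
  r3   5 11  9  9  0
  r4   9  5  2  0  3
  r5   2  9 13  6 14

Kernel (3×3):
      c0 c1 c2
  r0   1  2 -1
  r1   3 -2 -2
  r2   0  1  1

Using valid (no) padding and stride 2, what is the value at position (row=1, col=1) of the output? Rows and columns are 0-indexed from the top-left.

30

The receptive field on the input at this output position is [13 6 7 / 9 9 0 / 2 0 3]. Elementwise product with the kernel and sum: 13·1 + 6·2 + 7·-1 + 9·3 + 9·-2 + 0·-2 + 0·1 + 3·1.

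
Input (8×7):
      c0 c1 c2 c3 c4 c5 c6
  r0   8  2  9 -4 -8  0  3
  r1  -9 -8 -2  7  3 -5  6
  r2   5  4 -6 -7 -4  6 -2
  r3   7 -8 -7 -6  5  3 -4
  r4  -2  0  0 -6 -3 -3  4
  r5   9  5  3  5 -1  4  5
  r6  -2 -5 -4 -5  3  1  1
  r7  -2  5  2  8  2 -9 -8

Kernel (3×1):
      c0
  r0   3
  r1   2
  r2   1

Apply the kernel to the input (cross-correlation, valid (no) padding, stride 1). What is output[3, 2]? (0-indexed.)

The receptive field on the input at this output position is [-7 / 0 / 3]. Elementwise product with the kernel and sum: -7·3 + 0·2 + 3·1.

-18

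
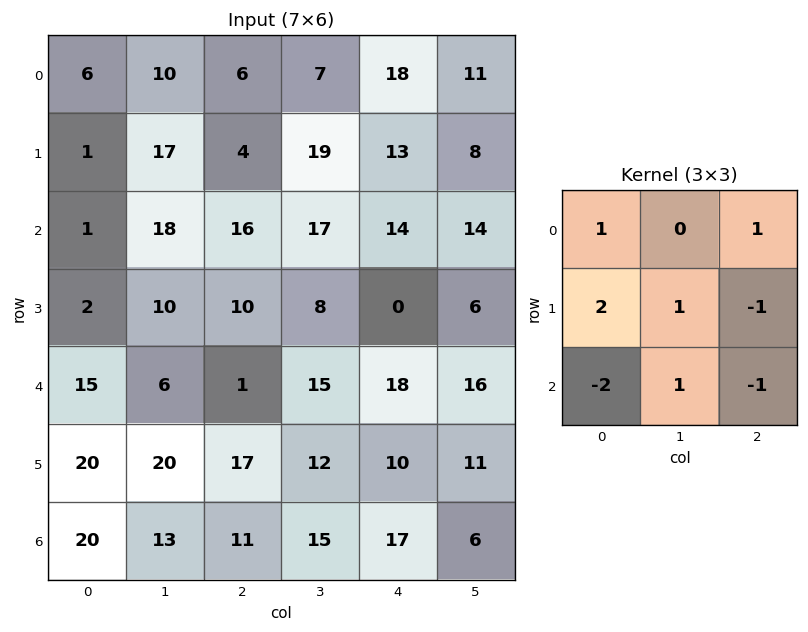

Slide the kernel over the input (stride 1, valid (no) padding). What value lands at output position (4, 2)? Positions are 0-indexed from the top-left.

The receptive field on the input at this output position is [1 15 18 / 17 12 10 / 11 15 17]. Elementwise product with the kernel and sum: 1·1 + 18·1 + 17·2 + 12·1 + 10·-1 + 11·-2 + 15·1 + 17·-1.

31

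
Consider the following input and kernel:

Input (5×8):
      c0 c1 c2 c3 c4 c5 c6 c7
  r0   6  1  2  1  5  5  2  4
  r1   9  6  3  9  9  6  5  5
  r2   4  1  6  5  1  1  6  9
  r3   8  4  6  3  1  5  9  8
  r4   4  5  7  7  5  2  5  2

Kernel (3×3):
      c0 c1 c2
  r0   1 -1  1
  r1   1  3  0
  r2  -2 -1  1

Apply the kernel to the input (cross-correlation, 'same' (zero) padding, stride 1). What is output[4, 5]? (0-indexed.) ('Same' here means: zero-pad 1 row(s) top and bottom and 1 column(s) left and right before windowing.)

16

The receptive field on the zero-padded input at this output position is [1 5 9 / 5 2 5 / 0 0 0]. Elementwise product with the kernel and sum: 1·1 + 5·-1 + 9·1 + 5·1 + 2·3 + 0·-2 + 0·-1 + 0·1.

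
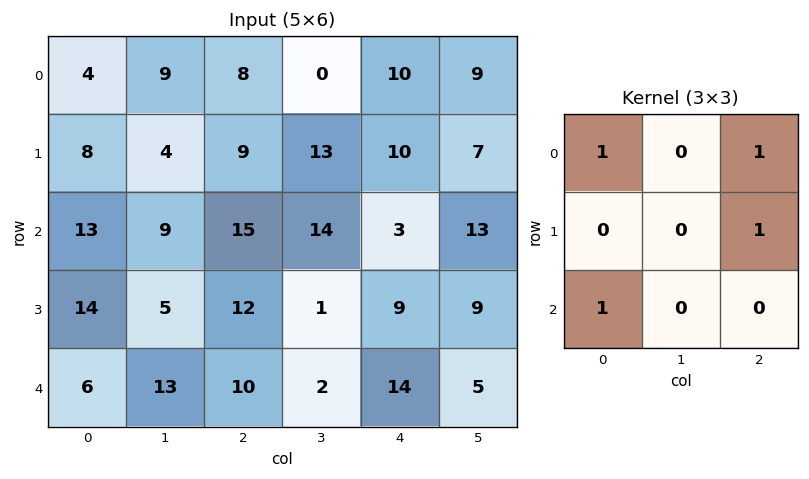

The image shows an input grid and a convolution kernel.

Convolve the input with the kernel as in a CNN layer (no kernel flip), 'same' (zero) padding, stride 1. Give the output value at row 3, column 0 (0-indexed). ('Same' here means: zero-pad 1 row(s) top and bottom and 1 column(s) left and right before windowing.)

14

The receptive field on the zero-padded input at this output position is [0 13 9 / 0 14 5 / 0 6 13]. Elementwise product with the kernel and sum: 0·1 + 9·1 + 5·1 + 0·1.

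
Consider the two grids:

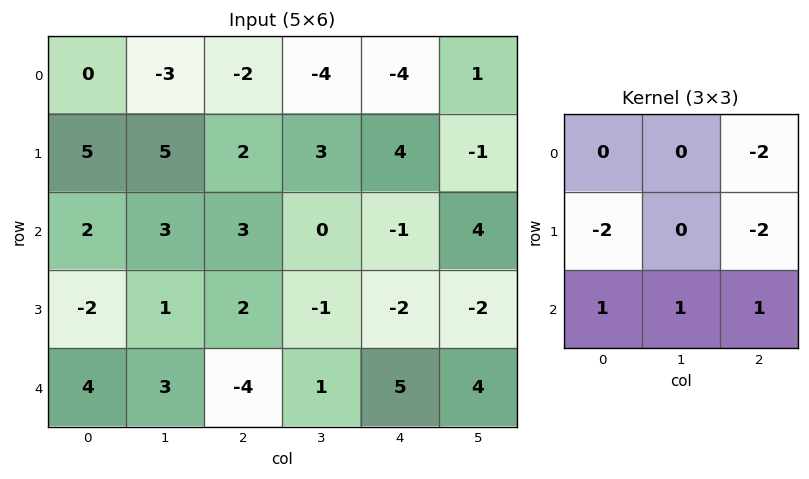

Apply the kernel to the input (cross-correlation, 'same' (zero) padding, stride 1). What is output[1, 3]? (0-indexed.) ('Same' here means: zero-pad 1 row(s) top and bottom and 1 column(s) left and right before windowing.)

The receptive field on the zero-padded input at this output position is [-2 -4 -4 / 2 3 4 / 3 0 -1]. Elementwise product with the kernel and sum: -4·-2 + 2·-2 + 4·-2 + 3·1 + 0·1 + -1·1.

-2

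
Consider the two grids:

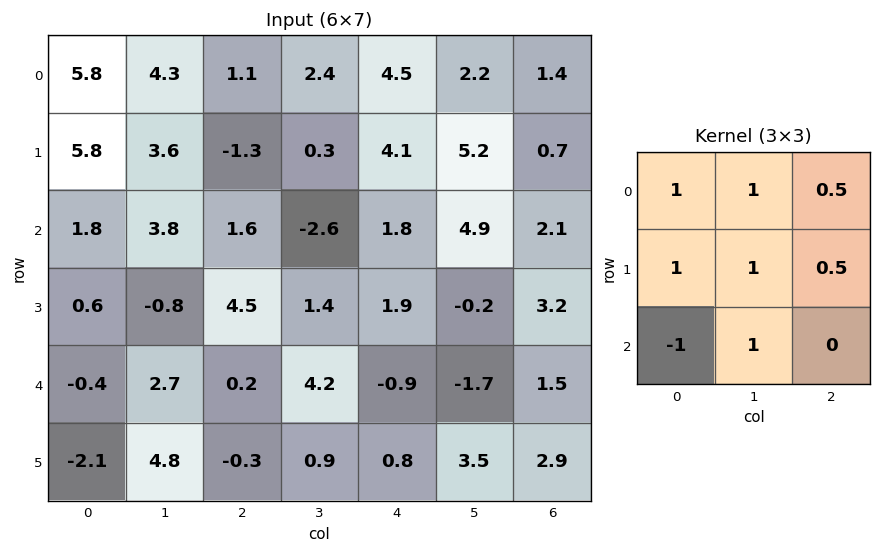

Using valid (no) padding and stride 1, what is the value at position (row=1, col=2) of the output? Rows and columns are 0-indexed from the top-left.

The receptive field on the input at this output position is [-1.3 0.3 4.1 / 1.6 -2.6 1.8 / 4.5 1.4 1.9]. Elementwise product with the kernel and sum: -1.3·1 + 0.3·1 + 4.1·0.5 + 1.6·1 + -2.6·1 + 1.8·0.5 + 4.5·-1 + 1.4·1.

-2.15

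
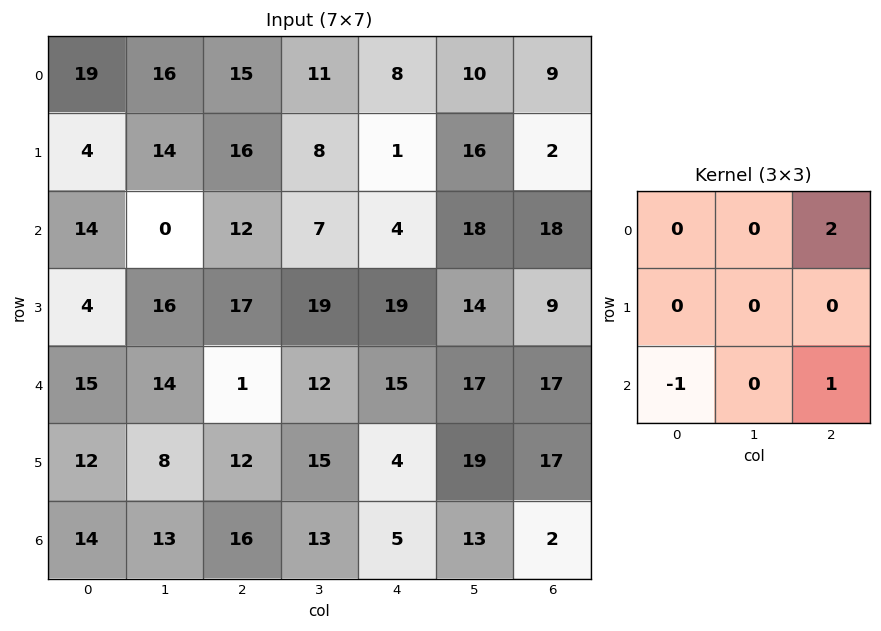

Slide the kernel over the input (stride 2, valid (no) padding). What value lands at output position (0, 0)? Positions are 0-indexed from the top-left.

The receptive field on the input at this output position is [19 16 15 / 4 14 16 / 14 0 12]. Elementwise product with the kernel and sum: 15·2 + 14·-1 + 12·1.

28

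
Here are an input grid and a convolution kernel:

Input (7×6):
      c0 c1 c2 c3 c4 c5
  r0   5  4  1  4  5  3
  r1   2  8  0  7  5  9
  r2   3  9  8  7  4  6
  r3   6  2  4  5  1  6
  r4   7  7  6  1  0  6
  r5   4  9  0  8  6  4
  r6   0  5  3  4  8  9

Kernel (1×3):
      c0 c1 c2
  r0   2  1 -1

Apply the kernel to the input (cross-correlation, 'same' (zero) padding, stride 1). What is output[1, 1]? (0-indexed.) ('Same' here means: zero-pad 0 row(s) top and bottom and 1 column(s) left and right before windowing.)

The receptive field on the zero-padded input at this output position is [2 8 0]. Elementwise product with the kernel and sum: 2·2 + 8·1 + 0·-1.

12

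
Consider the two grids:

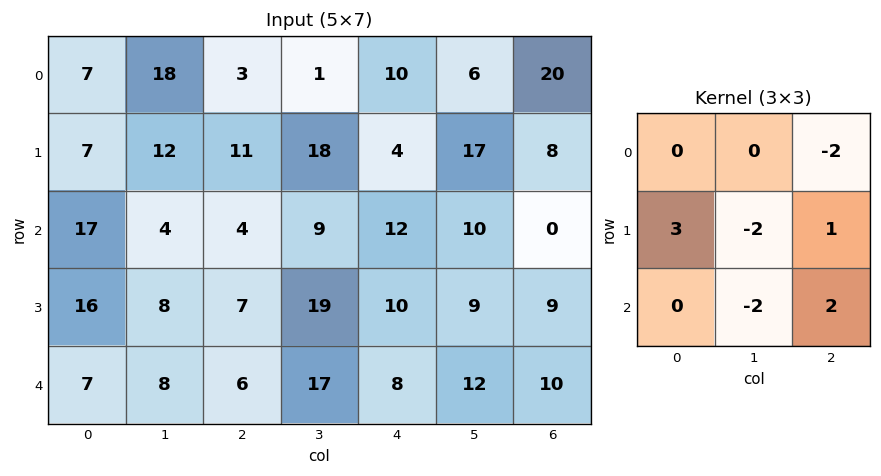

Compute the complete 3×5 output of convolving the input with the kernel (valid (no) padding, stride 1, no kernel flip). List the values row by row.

2 40 -13 47 -74
23 1 -20 -23 0
27 33 -49 34 17

Output[0,0]: The receptive field on the input at this output position is [7 18 3 / 7 12 11 / 17 4 4]. Elementwise product with the kernel and sum: 3·-2 + 7·3 + 12·-2 + 11·1 + 4·-2 + 4·2.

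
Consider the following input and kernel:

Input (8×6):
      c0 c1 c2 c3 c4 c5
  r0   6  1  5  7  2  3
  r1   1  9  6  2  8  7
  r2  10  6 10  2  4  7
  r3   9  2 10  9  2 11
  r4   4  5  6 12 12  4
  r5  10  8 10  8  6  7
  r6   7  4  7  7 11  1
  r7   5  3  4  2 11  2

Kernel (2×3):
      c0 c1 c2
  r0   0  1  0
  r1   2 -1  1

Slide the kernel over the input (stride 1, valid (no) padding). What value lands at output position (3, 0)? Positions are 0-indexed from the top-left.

11

The receptive field on the input at this output position is [9 2 10 / 4 5 6]. Elementwise product with the kernel and sum: 2·1 + 4·2 + 5·-1 + 6·1.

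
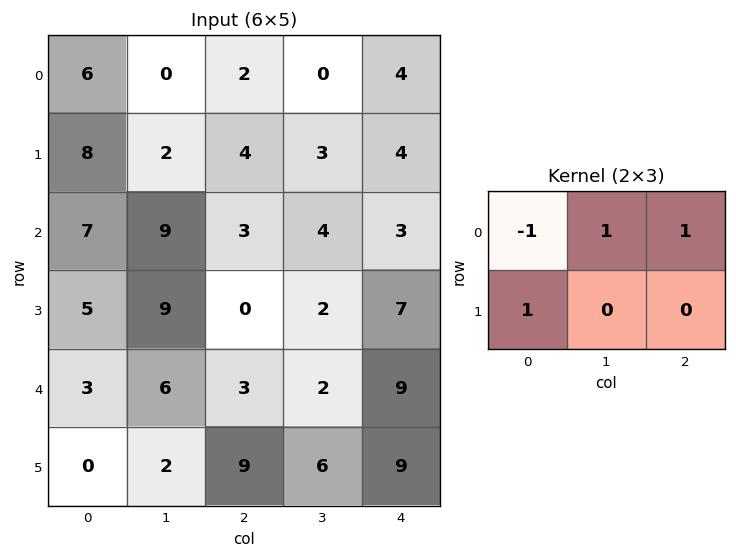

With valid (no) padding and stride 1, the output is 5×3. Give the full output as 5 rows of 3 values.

Output[0,0]: The receptive field on the input at this output position is [6 0 2 / 8 2 4]. Elementwise product with the kernel and sum: 6·-1 + 0·1 + 2·1 + 8·1.
Output[0,1]: The receptive field on the input at this output position is [0 2 0 / 2 4 3]. Elementwise product with the kernel and sum: 0·-1 + 2·1 + 0·1 + 2·1.

4 4 6
5 14 6
10 7 4
7 -1 12
6 1 17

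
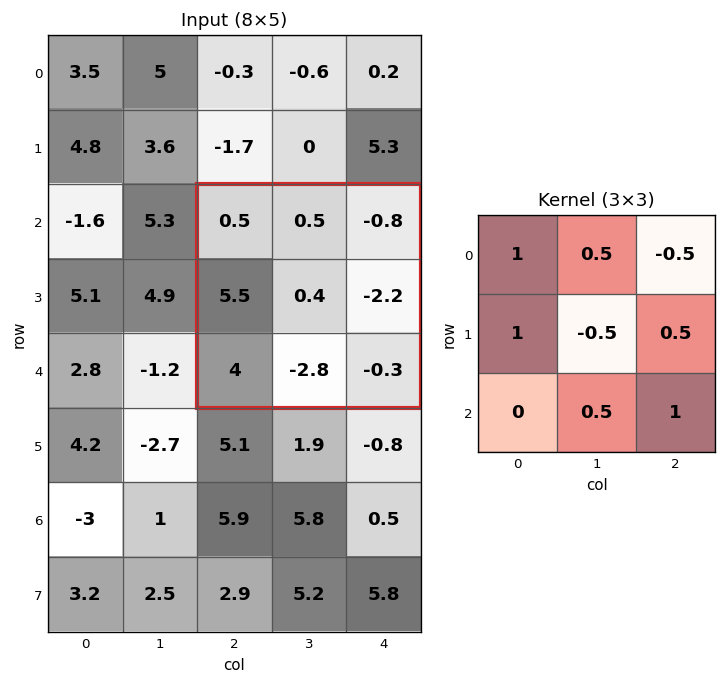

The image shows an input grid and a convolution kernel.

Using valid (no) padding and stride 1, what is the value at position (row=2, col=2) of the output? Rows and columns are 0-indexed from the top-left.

The receptive field on the input at this output position is [0.5 0.5 -0.8 / 5.5 0.4 -2.2 / 4 -2.8 -0.3]. Elementwise product with the kernel and sum: 0.5·1 + 0.5·0.5 + -0.8·-0.5 + 5.5·1 + 0.4·-0.5 + -2.2·0.5 + -2.8·0.5 + -0.3·1.

3.65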